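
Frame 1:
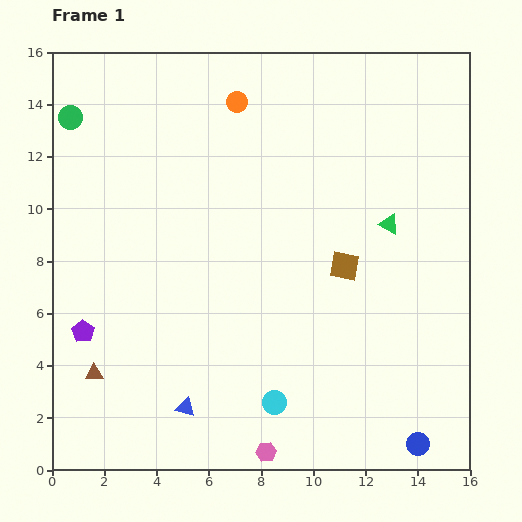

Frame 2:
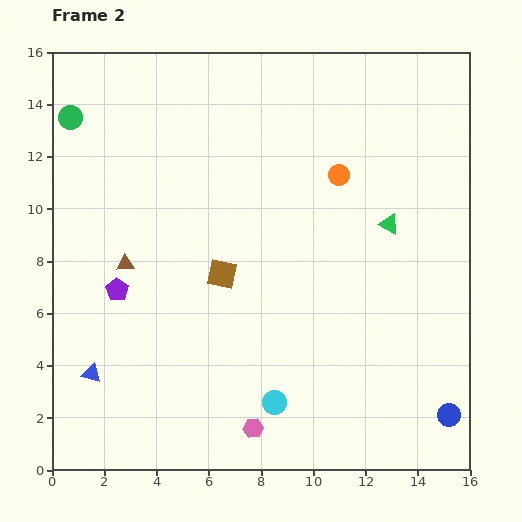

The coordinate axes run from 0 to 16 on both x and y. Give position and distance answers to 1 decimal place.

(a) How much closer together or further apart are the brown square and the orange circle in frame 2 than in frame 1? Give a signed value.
-1.6

Distance in frame 1: 7.5. Distance in frame 2: 5.9.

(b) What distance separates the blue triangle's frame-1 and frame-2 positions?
3.8

The blue triangle moved from (5.1, 2.4) to (1.5, 3.7), a distance of √(3.6² + 1.3²) ≈ 3.8.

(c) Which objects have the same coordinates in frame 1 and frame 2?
the green triangle, the cyan circle, the green circle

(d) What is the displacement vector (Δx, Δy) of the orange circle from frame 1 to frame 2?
(3.9, -2.8)

The orange circle was at (7.1, 14.1) in frame 1 and (11.0, 11.3) in frame 2.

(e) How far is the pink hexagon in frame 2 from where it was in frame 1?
1.0

The pink hexagon moved from (8.2, 0.7) to (7.7, 1.6), a distance of √(0.5² + 0.9²) ≈ 1.0.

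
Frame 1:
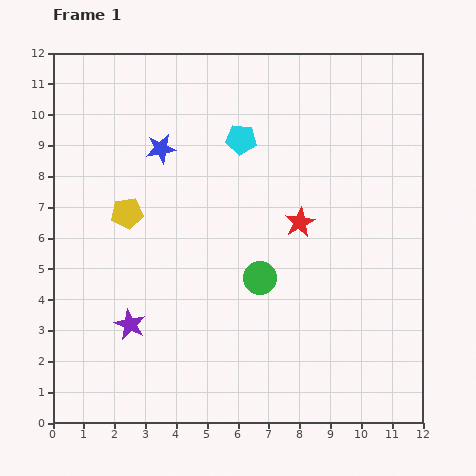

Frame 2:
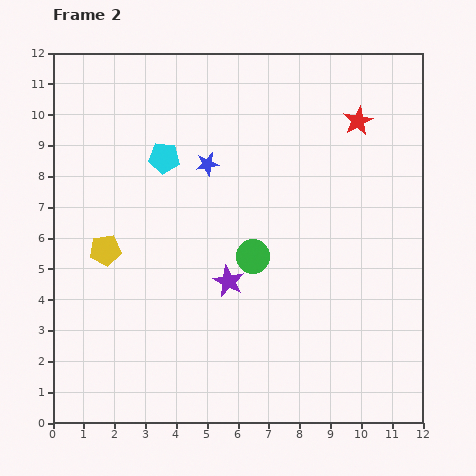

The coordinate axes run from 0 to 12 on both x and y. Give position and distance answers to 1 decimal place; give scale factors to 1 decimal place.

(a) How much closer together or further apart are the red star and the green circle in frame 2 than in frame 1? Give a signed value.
+3.4

Distance in frame 1: 2.2. Distance in frame 2: 5.6.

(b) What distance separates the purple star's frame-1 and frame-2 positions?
3.5

The purple star moved from (2.5, 3.2) to (5.7, 4.6), a distance of √(3.2² + 1.4²) ≈ 3.5.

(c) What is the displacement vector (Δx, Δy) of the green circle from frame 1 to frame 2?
(-0.2, 0.7)

The green circle was at (6.7, 4.7) in frame 1 and (6.5, 5.4) in frame 2.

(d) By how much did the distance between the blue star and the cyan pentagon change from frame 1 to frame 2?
-1.2

Distance in frame 1: 2.6. Distance in frame 2: 1.4.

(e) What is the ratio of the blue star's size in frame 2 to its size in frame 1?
0.8×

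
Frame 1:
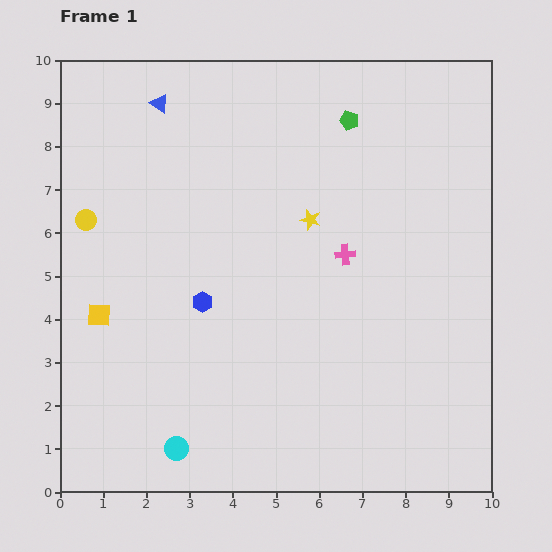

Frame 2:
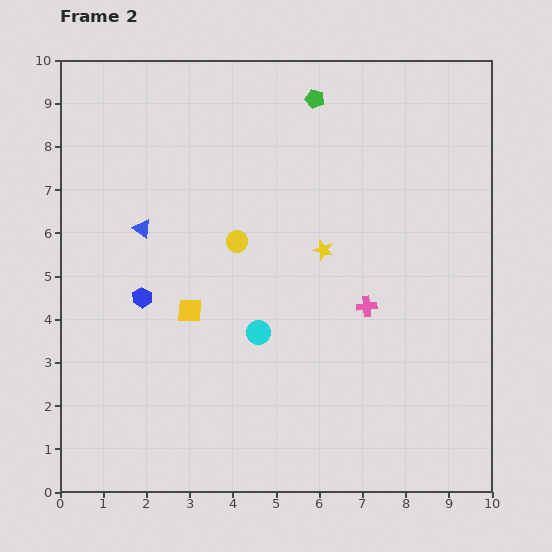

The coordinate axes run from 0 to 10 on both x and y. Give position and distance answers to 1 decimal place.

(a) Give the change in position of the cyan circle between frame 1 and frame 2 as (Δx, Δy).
(1.9, 2.7)

The cyan circle was at (2.7, 1.0) in frame 1 and (4.6, 3.7) in frame 2.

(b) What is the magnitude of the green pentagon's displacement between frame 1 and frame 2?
0.9

The green pentagon moved from (6.7, 8.6) to (5.9, 9.1), a distance of √(0.8² + 0.5²) ≈ 0.9.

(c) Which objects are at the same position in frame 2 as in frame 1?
none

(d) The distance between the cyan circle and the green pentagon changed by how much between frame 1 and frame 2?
-3.0

Distance in frame 1: 8.6. Distance in frame 2: 5.6.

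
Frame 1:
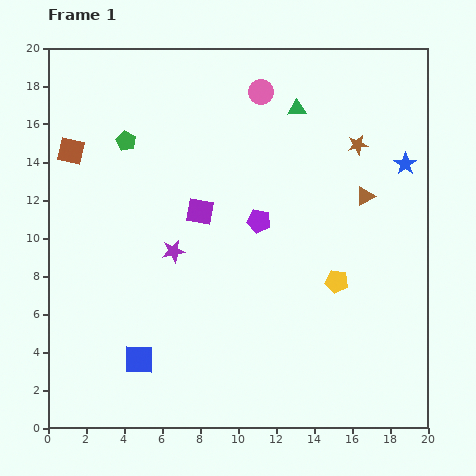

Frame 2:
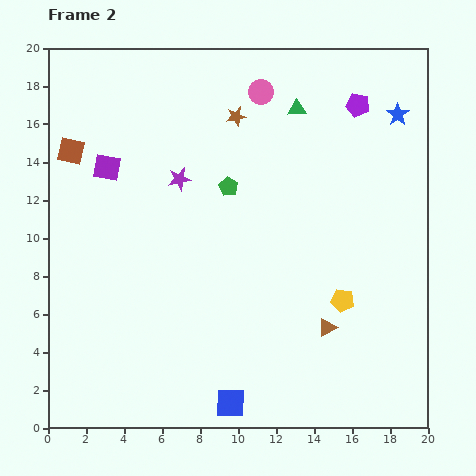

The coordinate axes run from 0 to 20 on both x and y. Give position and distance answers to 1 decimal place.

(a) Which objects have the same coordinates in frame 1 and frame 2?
the pink circle, the brown square, the green triangle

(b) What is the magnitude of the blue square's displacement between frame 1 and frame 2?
5.3

The blue square moved from (4.8, 3.6) to (9.6, 1.3), a distance of √(4.8² + 2.3²) ≈ 5.3.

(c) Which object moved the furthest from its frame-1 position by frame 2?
the purple pentagon

(moved 8.0; next 7.2)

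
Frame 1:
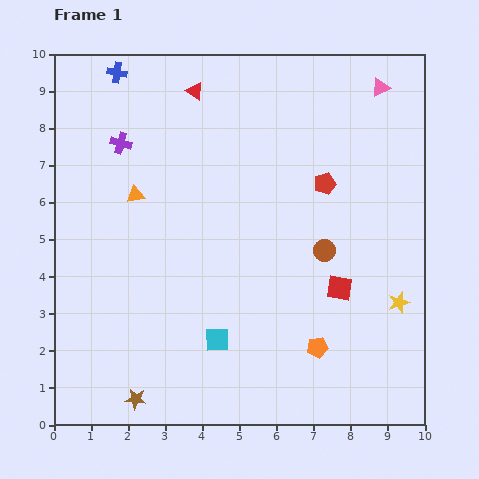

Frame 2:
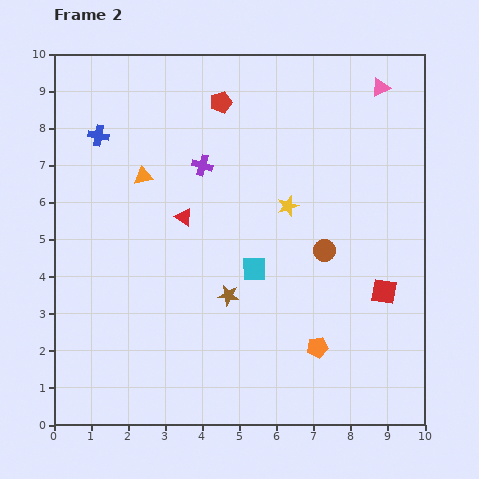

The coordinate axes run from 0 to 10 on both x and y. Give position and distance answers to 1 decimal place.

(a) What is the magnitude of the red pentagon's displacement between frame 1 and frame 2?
3.6

The red pentagon moved from (7.3, 6.5) to (4.5, 8.7), a distance of √(2.8² + 2.2²) ≈ 3.6.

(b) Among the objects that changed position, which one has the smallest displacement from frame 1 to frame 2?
the orange triangle

(moved 0.5)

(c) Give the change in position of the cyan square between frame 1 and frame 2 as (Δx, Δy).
(1.0, 1.9)

The cyan square was at (4.4, 2.3) in frame 1 and (5.4, 4.2) in frame 2.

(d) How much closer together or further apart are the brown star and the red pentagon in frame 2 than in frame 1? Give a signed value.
-2.5

Distance in frame 1: 7.7. Distance in frame 2: 5.2.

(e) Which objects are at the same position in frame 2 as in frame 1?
the orange pentagon, the brown circle, the pink triangle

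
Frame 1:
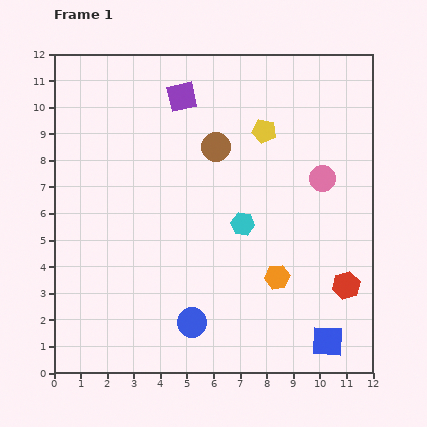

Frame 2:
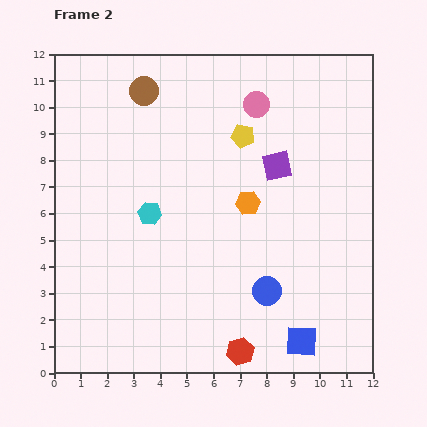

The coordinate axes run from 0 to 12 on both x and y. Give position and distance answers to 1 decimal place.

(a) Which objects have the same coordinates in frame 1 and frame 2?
none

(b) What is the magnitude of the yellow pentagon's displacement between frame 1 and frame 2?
0.8

The yellow pentagon moved from (7.9, 9.1) to (7.1, 8.9), a distance of √(0.8² + 0.2²) ≈ 0.8.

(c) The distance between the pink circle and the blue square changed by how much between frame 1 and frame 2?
+3.0

Distance in frame 1: 6.1. Distance in frame 2: 9.1.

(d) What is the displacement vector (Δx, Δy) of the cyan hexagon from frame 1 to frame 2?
(-3.5, 0.4)

The cyan hexagon was at (7.1, 5.6) in frame 1 and (3.6, 6.0) in frame 2.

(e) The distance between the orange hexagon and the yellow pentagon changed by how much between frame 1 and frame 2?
-3.0

Distance in frame 1: 5.5. Distance in frame 2: 2.5.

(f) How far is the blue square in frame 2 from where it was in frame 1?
1.0

The blue square moved from (10.3, 1.2) to (9.3, 1.2), a distance of √(1.0² + 0.0²) ≈ 1.0.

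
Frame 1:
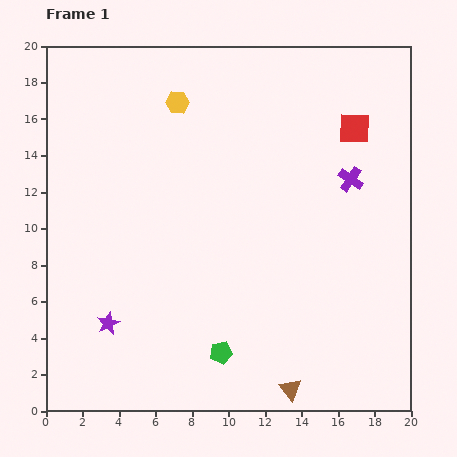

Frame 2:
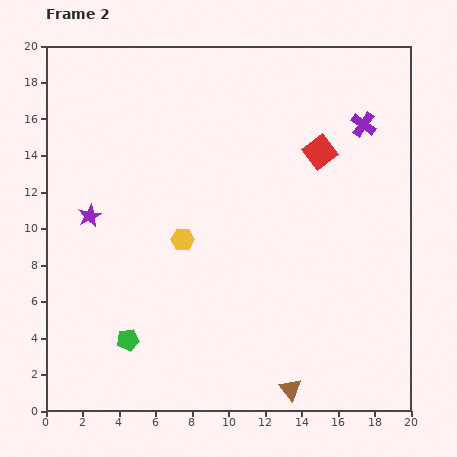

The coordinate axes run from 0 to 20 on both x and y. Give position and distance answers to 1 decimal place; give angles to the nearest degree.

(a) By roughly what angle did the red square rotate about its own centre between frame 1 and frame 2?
38° counter-clockwise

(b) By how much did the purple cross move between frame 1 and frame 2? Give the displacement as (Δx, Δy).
(0.7, 3.0)

The purple cross was at (16.7, 12.7) in frame 1 and (17.4, 15.7) in frame 2.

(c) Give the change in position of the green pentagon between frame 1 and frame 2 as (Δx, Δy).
(-5.1, 0.7)

The green pentagon was at (9.6, 3.2) in frame 1 and (4.5, 3.9) in frame 2.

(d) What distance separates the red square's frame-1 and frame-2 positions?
2.3

The red square moved from (16.9, 15.5) to (15.0, 14.2), a distance of √(1.9² + 1.3²) ≈ 2.3.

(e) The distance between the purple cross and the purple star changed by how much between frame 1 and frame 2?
+0.3

Distance in frame 1: 15.5. Distance in frame 2: 15.8.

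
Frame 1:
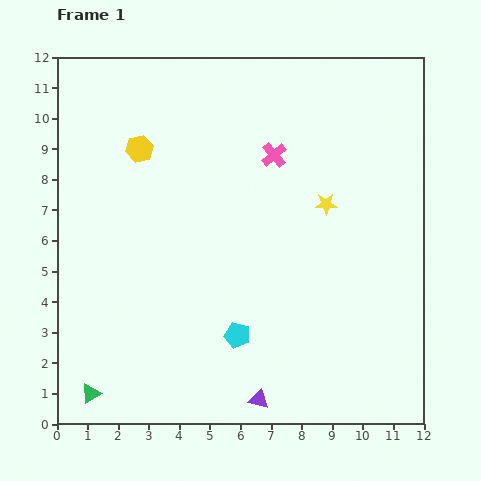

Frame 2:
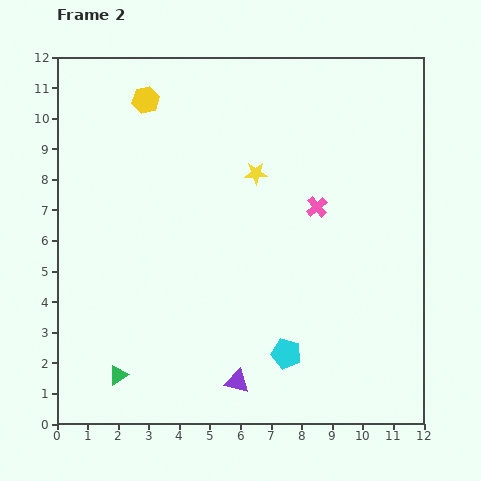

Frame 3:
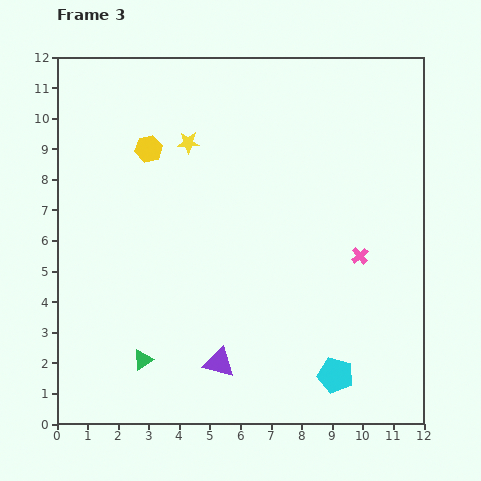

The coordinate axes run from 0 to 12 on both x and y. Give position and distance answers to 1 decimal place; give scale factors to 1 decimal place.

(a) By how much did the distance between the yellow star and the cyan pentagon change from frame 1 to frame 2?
+0.8

Distance in frame 1: 5.2. Distance in frame 2: 6.0.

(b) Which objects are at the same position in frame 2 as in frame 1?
none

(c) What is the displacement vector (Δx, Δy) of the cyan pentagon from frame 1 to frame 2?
(1.6, -0.6)

The cyan pentagon was at (5.9, 2.9) in frame 1 and (7.5, 2.3) in frame 2.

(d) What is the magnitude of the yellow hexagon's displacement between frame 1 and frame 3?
0.3

The yellow hexagon moved from (2.7, 9.0) to (3.0, 9.0), a distance of √(0.3² + 0.0²) ≈ 0.3.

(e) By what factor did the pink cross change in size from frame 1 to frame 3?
0.7×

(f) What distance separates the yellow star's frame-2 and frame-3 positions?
2.4

The yellow star moved from (6.5, 8.2) to (4.3, 9.2), a distance of √(2.2² + 1.0²) ≈ 2.4.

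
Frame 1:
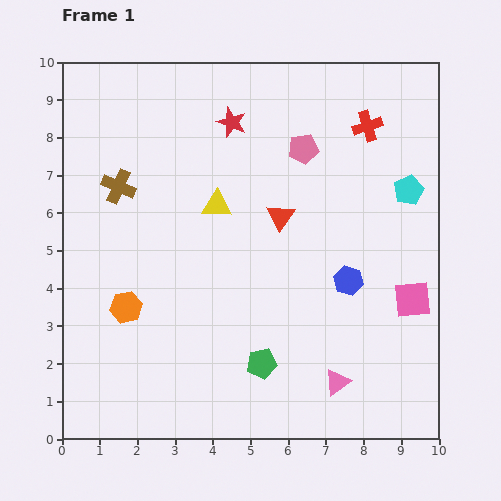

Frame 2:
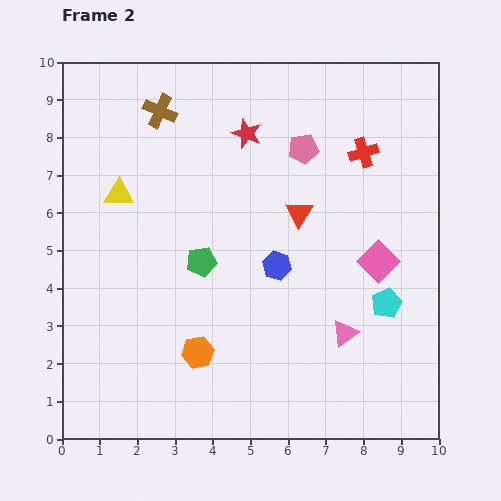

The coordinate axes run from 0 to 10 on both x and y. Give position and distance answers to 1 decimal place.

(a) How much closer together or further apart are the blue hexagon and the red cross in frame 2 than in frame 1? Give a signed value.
-0.3

Distance in frame 1: 4.1. Distance in frame 2: 3.8.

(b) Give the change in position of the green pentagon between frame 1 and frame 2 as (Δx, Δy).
(-1.6, 2.7)

The green pentagon was at (5.3, 2.0) in frame 1 and (3.7, 4.7) in frame 2.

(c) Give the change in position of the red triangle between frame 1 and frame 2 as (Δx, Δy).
(0.5, 0.1)

The red triangle was at (5.8, 5.9) in frame 1 and (6.3, 6.0) in frame 2.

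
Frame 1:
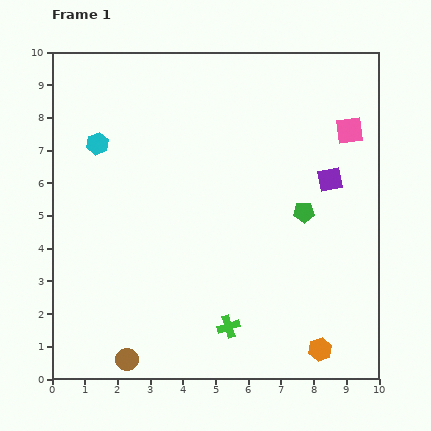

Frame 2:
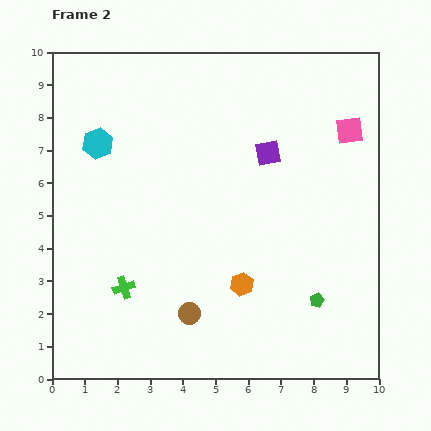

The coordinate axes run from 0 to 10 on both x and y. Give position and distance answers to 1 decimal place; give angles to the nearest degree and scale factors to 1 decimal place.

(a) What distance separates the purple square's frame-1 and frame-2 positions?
2.1

The purple square moved from (8.5, 6.1) to (6.6, 6.9), a distance of √(1.9² + 0.8²) ≈ 2.1.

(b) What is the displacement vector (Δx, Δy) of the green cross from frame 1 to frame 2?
(-3.2, 1.2)

The green cross was at (5.4, 1.6) in frame 1 and (2.2, 2.8) in frame 2.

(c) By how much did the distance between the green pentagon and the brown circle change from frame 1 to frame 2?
-3.1

Distance in frame 1: 7.0. Distance in frame 2: 3.9.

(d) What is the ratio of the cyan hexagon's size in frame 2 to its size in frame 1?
1.4×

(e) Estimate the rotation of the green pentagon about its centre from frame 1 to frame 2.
21° counter-clockwise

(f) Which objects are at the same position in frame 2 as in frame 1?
the pink square, the cyan hexagon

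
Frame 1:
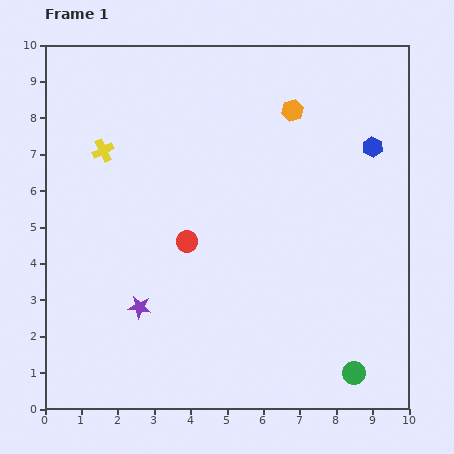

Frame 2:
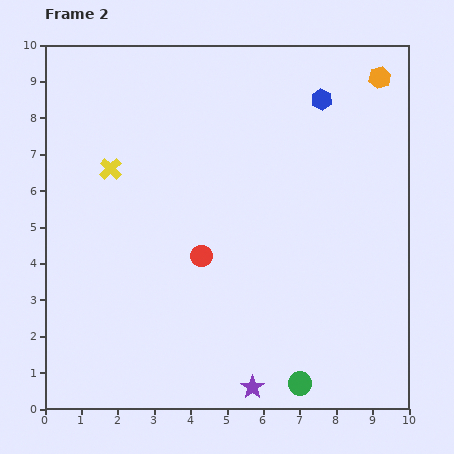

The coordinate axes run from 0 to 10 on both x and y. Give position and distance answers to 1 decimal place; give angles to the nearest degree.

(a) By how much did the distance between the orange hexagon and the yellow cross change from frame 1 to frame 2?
+2.5

Distance in frame 1: 5.3. Distance in frame 2: 7.8.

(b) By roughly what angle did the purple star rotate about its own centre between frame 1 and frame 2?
28° clockwise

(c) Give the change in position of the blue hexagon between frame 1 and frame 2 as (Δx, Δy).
(-1.4, 1.3)

The blue hexagon was at (9.0, 7.2) in frame 1 and (7.6, 8.5) in frame 2.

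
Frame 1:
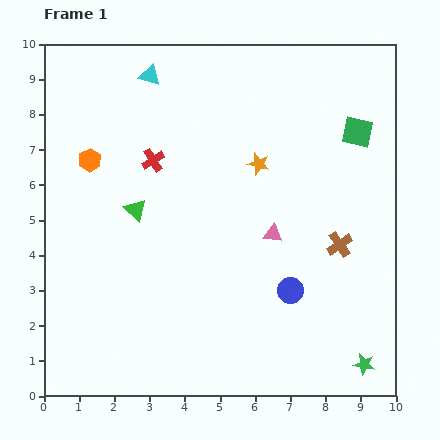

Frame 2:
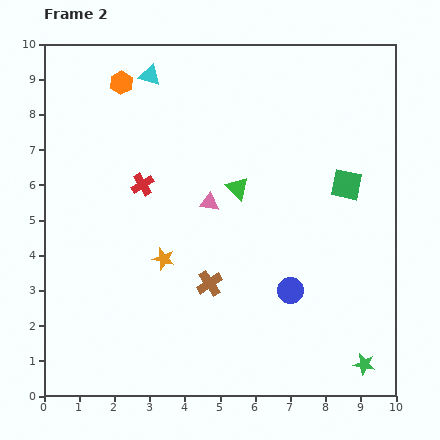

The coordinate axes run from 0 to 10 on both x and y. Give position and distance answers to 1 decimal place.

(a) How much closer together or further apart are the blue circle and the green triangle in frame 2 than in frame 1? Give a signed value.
-1.7

Distance in frame 1: 5.0. Distance in frame 2: 3.3.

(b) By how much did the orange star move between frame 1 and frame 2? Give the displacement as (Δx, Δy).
(-2.7, -2.7)

The orange star was at (6.1, 6.6) in frame 1 and (3.4, 3.9) in frame 2.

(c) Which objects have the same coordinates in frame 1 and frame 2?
the cyan triangle, the green star, the blue circle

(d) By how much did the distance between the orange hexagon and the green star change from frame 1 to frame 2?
+0.9

Distance in frame 1: 9.7. Distance in frame 2: 10.6.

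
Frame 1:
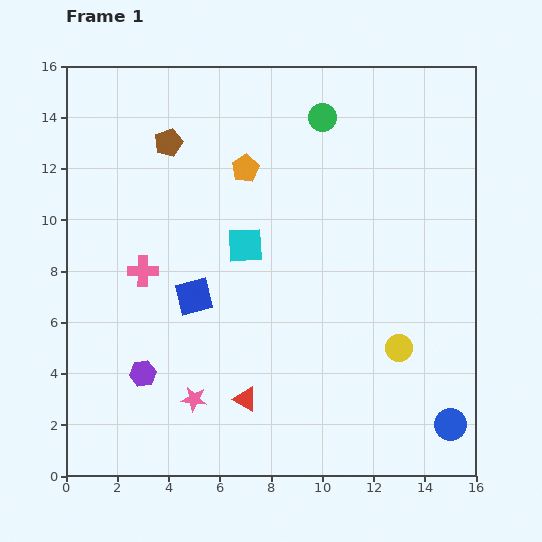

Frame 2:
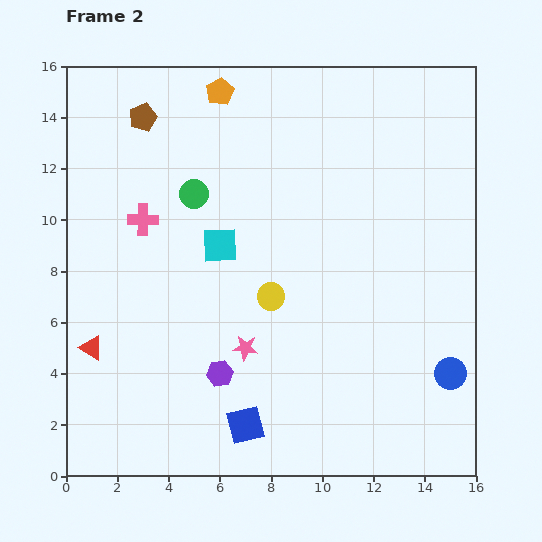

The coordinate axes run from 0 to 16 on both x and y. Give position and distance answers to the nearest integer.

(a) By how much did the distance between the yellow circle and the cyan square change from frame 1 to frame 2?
-4

Distance in frame 1: 7. Distance in frame 2: 3.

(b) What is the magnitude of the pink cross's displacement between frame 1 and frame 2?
2

The pink cross moved from (3, 8) to (3, 10), a distance of √(0² + 2²) ≈ 2.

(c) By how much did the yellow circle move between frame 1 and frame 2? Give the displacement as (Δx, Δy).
(-5, 2)

The yellow circle was at (13, 5) in frame 1 and (8, 7) in frame 2.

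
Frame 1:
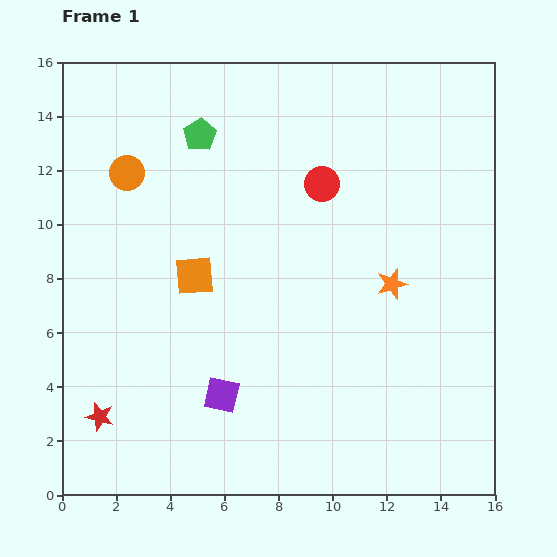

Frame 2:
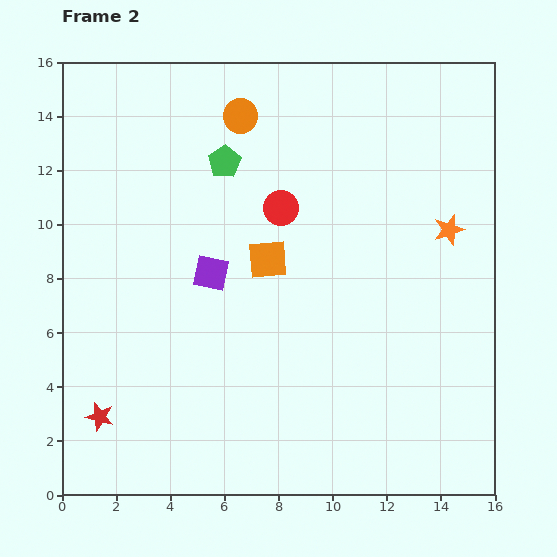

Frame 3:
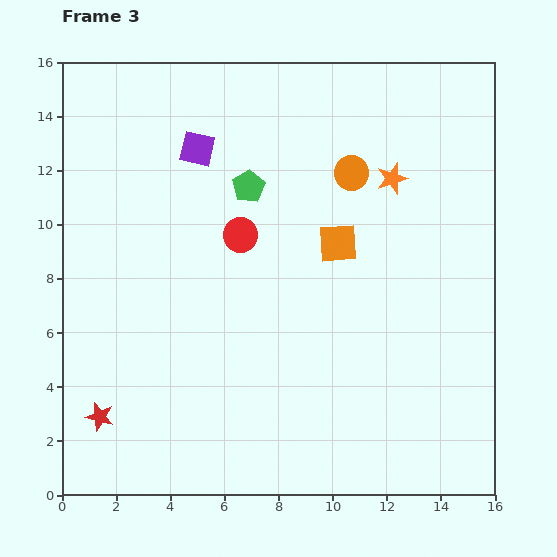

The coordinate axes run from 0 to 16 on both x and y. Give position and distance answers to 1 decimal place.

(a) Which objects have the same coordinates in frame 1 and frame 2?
the red star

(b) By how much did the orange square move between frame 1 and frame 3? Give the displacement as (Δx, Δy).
(5.3, 1.2)

The orange square was at (4.9, 8.1) in frame 1 and (10.2, 9.3) in frame 3.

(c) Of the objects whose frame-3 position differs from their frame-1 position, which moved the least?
the green pentagon

(moved 2.6)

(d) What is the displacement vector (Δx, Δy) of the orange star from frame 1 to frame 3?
(0.0, 3.9)

The orange star was at (12.2, 7.8) in frame 1 and (12.2, 11.7) in frame 3.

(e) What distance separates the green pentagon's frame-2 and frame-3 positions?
1.3

The green pentagon moved from (6.0, 12.3) to (6.9, 11.4), a distance of √(0.9² + 0.9²) ≈ 1.3.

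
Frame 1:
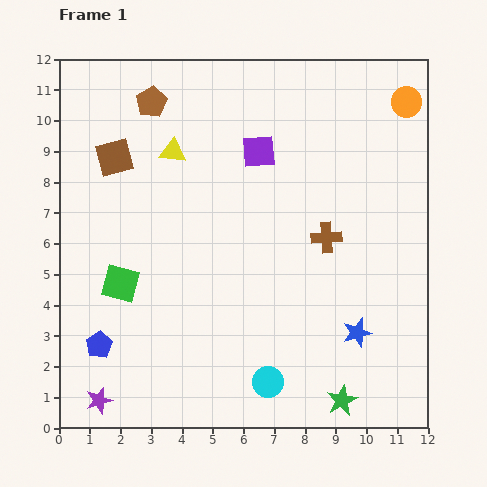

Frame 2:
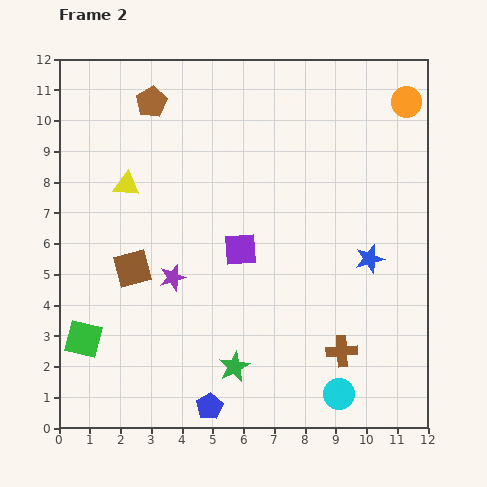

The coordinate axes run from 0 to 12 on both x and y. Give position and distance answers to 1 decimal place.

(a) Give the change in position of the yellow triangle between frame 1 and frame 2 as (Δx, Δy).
(-1.5, -1.1)

The yellow triangle was at (3.7, 9.0) in frame 1 and (2.2, 7.9) in frame 2.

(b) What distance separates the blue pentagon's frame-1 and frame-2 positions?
4.1

The blue pentagon moved from (1.3, 2.7) to (4.9, 0.7), a distance of √(3.6² + 2.0²) ≈ 4.1.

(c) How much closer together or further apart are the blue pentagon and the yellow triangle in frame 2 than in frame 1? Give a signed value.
+1.0

Distance in frame 1: 6.7. Distance in frame 2: 7.7.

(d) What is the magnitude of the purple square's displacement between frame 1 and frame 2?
3.3

The purple square moved from (6.5, 9.0) to (5.9, 5.8), a distance of √(0.6² + 3.2²) ≈ 3.3.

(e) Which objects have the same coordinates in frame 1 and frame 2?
the orange circle, the brown pentagon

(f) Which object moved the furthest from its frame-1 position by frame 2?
the purple star

(moved 4.7; next 4.1)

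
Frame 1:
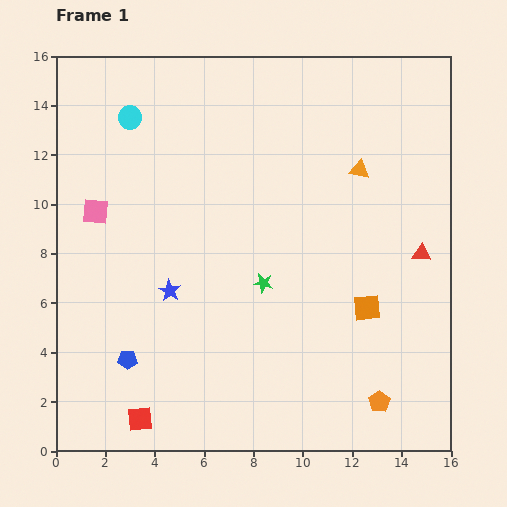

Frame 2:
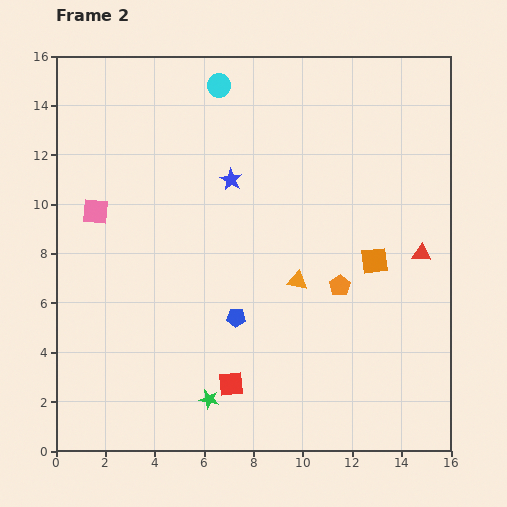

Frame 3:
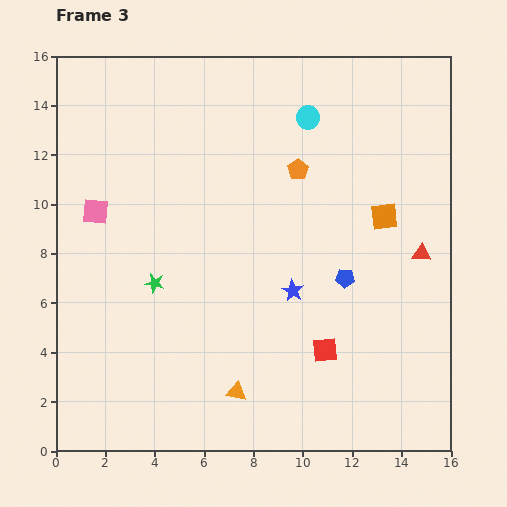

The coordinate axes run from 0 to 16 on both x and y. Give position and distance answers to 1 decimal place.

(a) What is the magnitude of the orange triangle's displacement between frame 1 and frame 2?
5.1

The orange triangle moved from (12.3, 11.4) to (9.8, 6.9), a distance of √(2.5² + 4.5²) ≈ 5.1.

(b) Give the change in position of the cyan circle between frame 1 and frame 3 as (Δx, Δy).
(7.2, 0.0)

The cyan circle was at (3.0, 13.5) in frame 1 and (10.2, 13.5) in frame 3.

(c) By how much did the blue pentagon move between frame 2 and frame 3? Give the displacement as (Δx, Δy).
(4.4, 1.6)

The blue pentagon was at (7.3, 5.4) in frame 2 and (11.7, 7.0) in frame 3.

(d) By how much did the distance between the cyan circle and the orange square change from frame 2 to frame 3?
-4.4

Distance in frame 2: 9.5. Distance in frame 3: 5.1.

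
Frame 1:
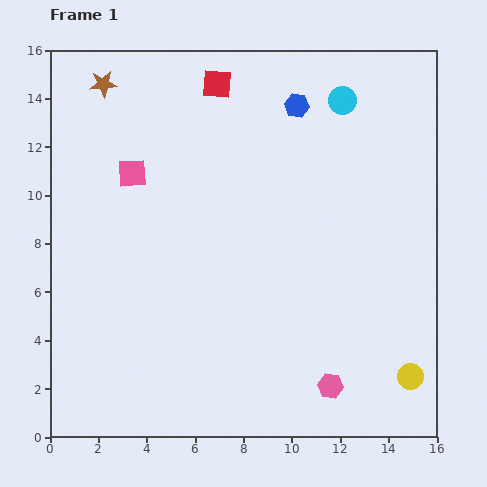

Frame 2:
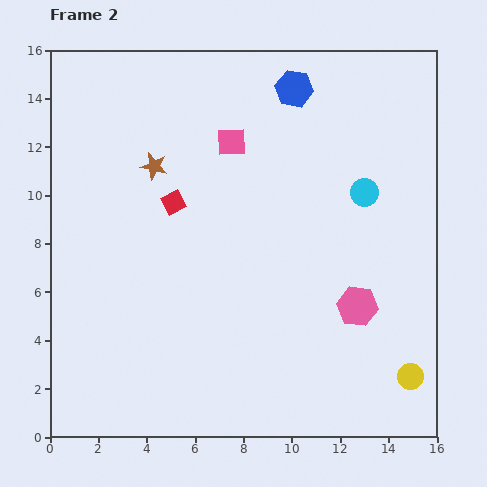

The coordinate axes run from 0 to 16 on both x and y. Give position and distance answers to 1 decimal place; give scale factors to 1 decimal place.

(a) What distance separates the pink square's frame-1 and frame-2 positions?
4.3

The pink square moved from (3.4, 10.9) to (7.5, 12.2), a distance of √(4.1² + 1.3²) ≈ 4.3.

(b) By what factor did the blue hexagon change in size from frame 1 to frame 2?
1.5×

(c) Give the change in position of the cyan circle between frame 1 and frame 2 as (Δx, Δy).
(0.9, -3.8)

The cyan circle was at (12.1, 13.9) in frame 1 and (13.0, 10.1) in frame 2.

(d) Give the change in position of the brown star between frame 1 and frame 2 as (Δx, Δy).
(2.1, -3.4)

The brown star was at (2.2, 14.6) in frame 1 and (4.3, 11.2) in frame 2.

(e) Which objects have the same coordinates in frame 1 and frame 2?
the yellow circle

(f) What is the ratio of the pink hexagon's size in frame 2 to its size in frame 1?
1.6×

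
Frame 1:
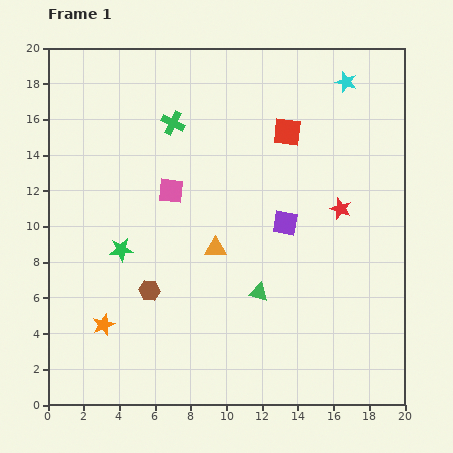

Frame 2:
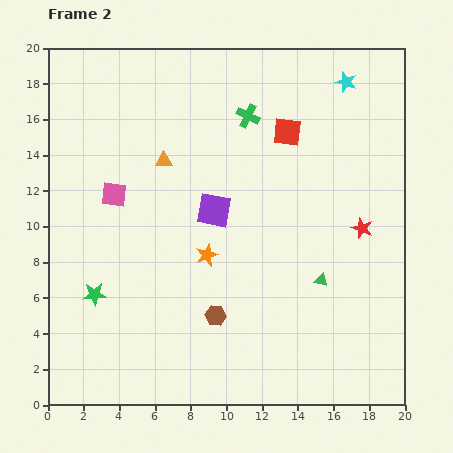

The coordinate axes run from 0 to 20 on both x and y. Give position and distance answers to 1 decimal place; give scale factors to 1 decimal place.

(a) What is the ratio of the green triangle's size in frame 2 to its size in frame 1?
0.8×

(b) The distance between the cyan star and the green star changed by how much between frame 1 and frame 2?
+2.8

Distance in frame 1: 15.7. Distance in frame 2: 18.5.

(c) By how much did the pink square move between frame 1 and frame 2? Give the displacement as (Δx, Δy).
(-3.2, -0.2)

The pink square was at (6.9, 12.0) in frame 1 and (3.7, 11.8) in frame 2.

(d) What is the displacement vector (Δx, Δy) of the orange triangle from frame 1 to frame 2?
(-2.9, 4.9)

The orange triangle was at (9.4, 8.8) in frame 1 and (6.5, 13.7) in frame 2.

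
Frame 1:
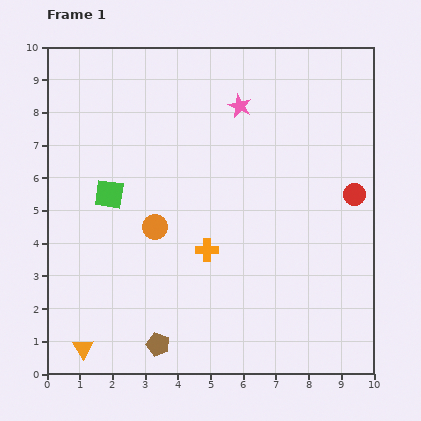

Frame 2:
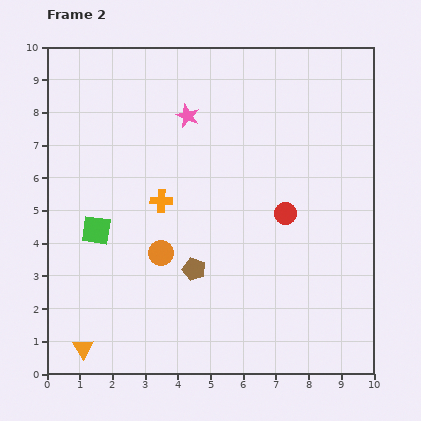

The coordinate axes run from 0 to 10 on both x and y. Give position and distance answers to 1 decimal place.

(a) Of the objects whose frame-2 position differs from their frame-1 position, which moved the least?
the orange circle

(moved 0.8)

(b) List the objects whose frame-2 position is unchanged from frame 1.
the orange triangle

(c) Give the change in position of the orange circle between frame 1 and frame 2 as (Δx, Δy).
(0.2, -0.8)

The orange circle was at (3.3, 4.5) in frame 1 and (3.5, 3.7) in frame 2.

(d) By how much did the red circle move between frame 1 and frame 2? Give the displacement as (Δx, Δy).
(-2.1, -0.6)

The red circle was at (9.4, 5.5) in frame 1 and (7.3, 4.9) in frame 2.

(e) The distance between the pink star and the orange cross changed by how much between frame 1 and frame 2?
-1.8

Distance in frame 1: 4.5. Distance in frame 2: 2.7.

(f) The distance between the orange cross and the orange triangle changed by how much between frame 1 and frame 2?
+0.3

Distance in frame 1: 4.8. Distance in frame 2: 5.1.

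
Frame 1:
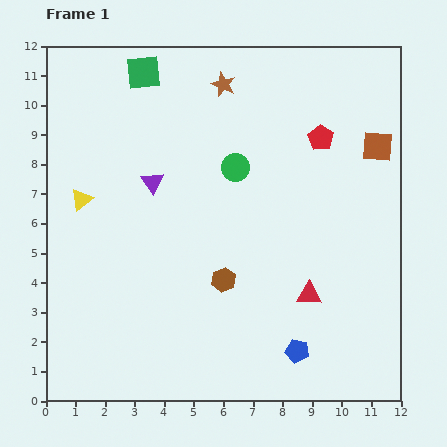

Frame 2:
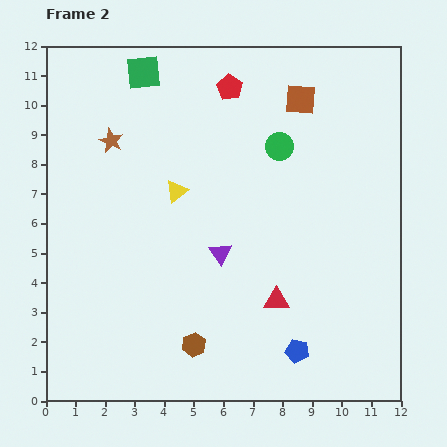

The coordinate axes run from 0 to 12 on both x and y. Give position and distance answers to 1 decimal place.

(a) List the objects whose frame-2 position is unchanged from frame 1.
the green square, the blue pentagon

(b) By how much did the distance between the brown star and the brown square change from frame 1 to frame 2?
+1.0

Distance in frame 1: 5.6. Distance in frame 2: 6.6.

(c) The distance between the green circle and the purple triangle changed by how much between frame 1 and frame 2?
+1.3

Distance in frame 1: 2.8. Distance in frame 2: 4.1.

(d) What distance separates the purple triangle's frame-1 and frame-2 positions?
3.3

The purple triangle moved from (3.6, 7.4) to (5.9, 5.0), a distance of √(2.3² + 2.4²) ≈ 3.3.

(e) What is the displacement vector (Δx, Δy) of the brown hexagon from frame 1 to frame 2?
(-1.0, -2.2)

The brown hexagon was at (6.0, 4.1) in frame 1 and (5.0, 1.9) in frame 2.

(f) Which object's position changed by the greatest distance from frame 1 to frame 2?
the brown star

(moved 4.2; next 3.5)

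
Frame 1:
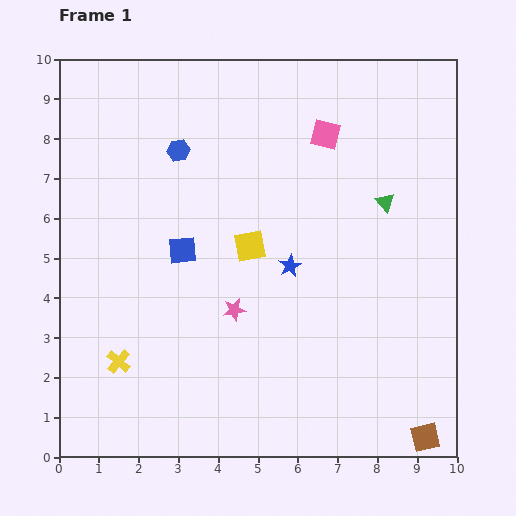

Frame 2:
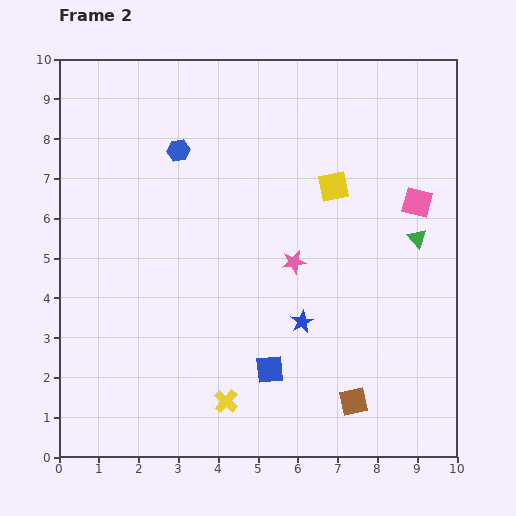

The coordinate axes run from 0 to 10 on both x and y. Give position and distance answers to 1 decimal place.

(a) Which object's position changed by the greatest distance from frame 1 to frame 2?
the blue square

(moved 3.7; next 2.9)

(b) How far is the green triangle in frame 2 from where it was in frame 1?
1.2

The green triangle moved from (8.2, 6.4) to (9.0, 5.5), a distance of √(0.8² + 0.9²) ≈ 1.2.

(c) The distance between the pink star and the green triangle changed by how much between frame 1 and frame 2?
-1.5

Distance in frame 1: 4.7. Distance in frame 2: 3.2.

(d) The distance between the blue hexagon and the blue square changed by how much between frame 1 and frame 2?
+3.5

Distance in frame 1: 2.5. Distance in frame 2: 6.0.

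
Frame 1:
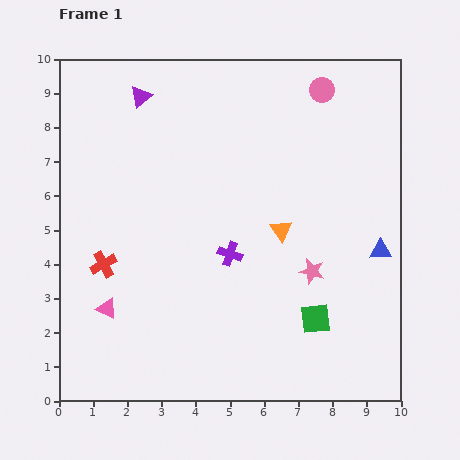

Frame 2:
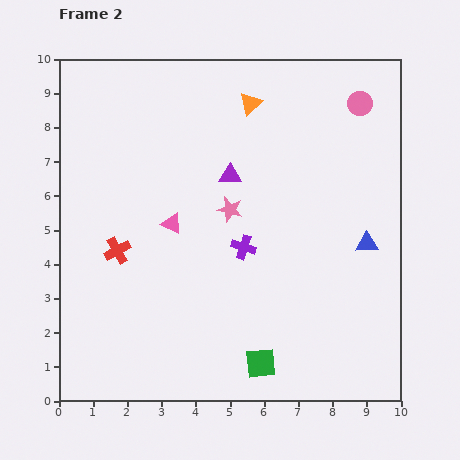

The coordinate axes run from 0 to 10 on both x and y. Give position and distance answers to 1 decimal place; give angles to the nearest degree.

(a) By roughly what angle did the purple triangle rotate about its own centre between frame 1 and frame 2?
42° clockwise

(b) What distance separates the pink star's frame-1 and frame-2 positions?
3.0

The pink star moved from (7.4, 3.8) to (5.0, 5.6), a distance of √(2.4² + 1.8²) ≈ 3.0.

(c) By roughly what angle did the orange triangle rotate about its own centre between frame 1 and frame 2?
24° clockwise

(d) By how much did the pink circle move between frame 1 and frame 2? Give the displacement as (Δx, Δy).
(1.1, -0.4)

The pink circle was at (7.7, 9.1) in frame 1 and (8.8, 8.7) in frame 2.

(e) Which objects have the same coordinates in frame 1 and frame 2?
none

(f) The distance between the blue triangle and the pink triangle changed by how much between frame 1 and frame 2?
-2.5

Distance in frame 1: 8.2. Distance in frame 2: 5.7.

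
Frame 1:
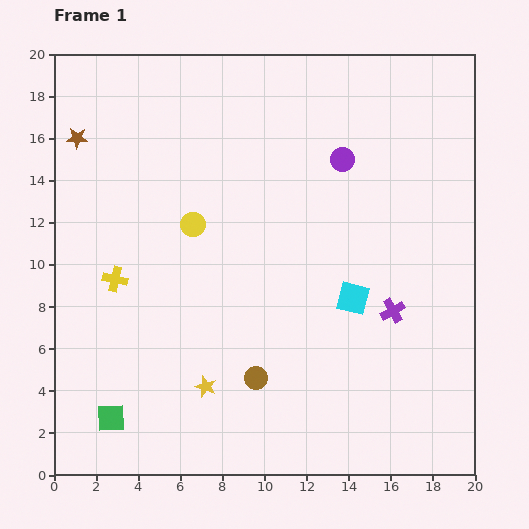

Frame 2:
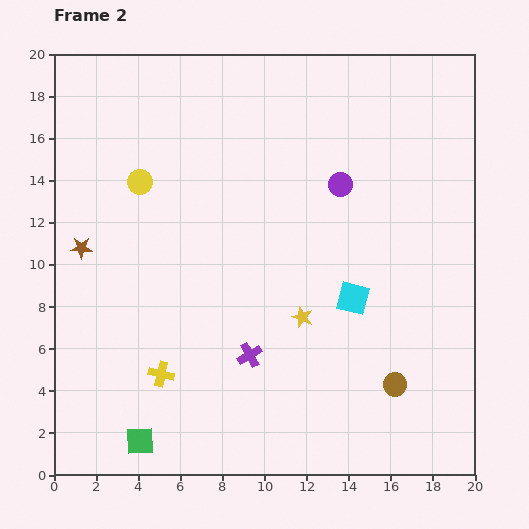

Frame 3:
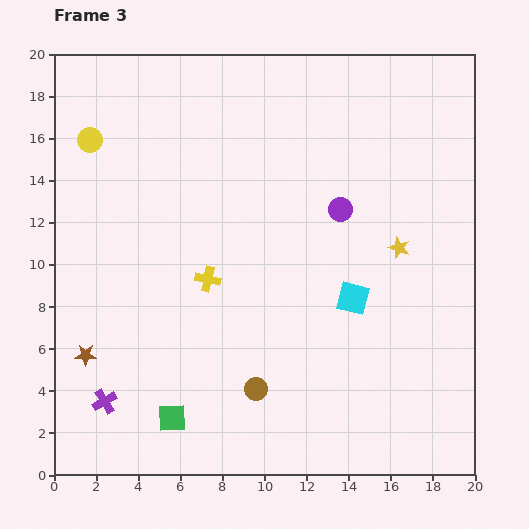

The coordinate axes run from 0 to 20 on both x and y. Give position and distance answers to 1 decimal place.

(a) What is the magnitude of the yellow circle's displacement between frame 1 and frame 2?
3.2

The yellow circle moved from (6.6, 11.9) to (4.1, 13.9), a distance of √(2.5² + 2.0²) ≈ 3.2.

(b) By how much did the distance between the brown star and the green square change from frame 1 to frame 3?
-8.3

Distance in frame 1: 13.4. Distance in frame 3: 5.1.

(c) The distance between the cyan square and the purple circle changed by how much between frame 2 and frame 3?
-1.2

Distance in frame 2: 5.4. Distance in frame 3: 4.2.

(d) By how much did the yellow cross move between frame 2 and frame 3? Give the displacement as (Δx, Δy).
(2.2, 4.5)

The yellow cross was at (5.1, 4.8) in frame 2 and (7.3, 9.3) in frame 3.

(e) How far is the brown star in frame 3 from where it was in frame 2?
5.1

The brown star moved from (1.3, 10.8) to (1.5, 5.7), a distance of √(0.2² + 5.1²) ≈ 5.1.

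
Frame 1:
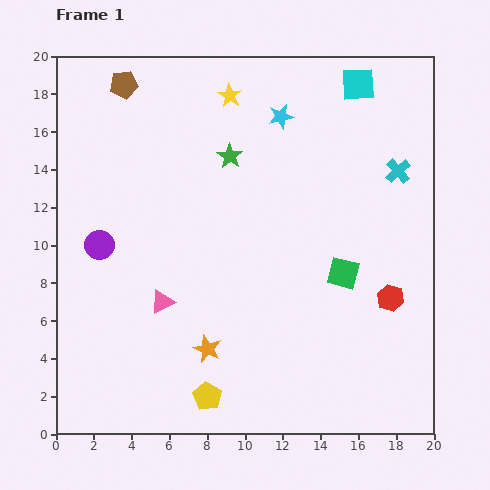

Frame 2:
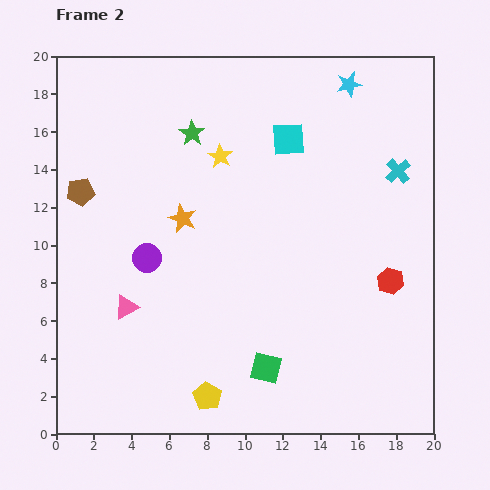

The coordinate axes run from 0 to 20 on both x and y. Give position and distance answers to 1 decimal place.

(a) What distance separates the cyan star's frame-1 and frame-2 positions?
4.0

The cyan star moved from (11.9, 16.8) to (15.5, 18.5), a distance of √(3.6² + 1.7²) ≈ 4.0.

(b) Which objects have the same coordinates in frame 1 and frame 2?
the cyan cross, the yellow pentagon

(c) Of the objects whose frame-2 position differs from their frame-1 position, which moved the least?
the red hexagon

(moved 0.9)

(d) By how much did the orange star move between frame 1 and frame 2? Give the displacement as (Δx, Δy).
(-1.3, 6.9)

The orange star was at (8.0, 4.5) in frame 1 and (6.7, 11.4) in frame 2.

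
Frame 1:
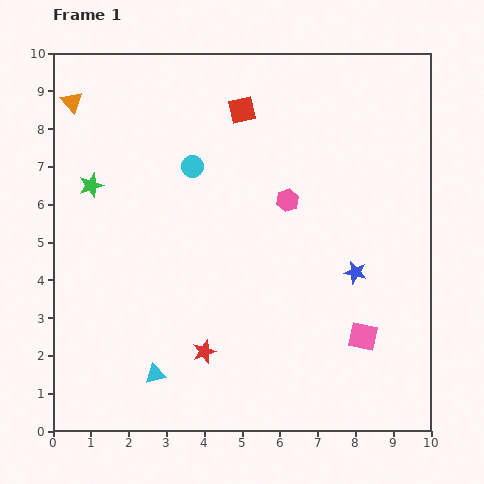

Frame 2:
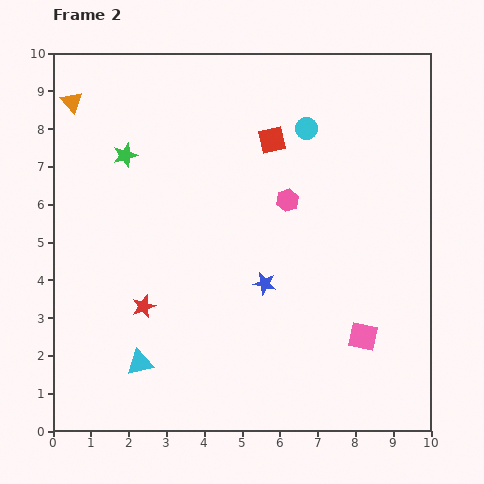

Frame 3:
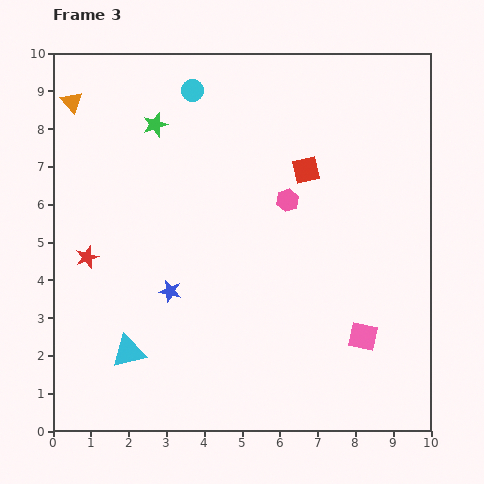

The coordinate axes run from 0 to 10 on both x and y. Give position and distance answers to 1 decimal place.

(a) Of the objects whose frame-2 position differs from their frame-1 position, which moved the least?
the cyan triangle

(moved 0.5)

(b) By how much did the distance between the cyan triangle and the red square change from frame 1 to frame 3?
-0.7

Distance in frame 1: 7.4. Distance in frame 3: 6.7.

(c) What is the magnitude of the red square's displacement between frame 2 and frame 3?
1.2

The red square moved from (5.8, 7.7) to (6.7, 6.9), a distance of √(0.9² + 0.8²) ≈ 1.2.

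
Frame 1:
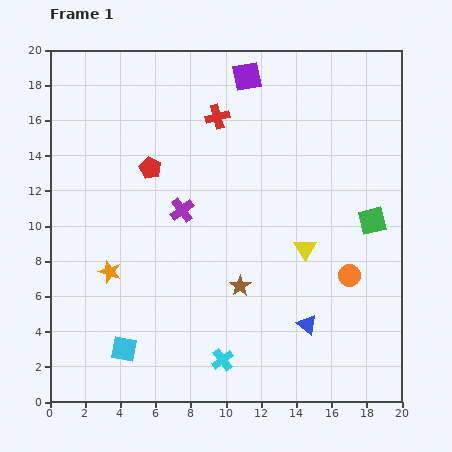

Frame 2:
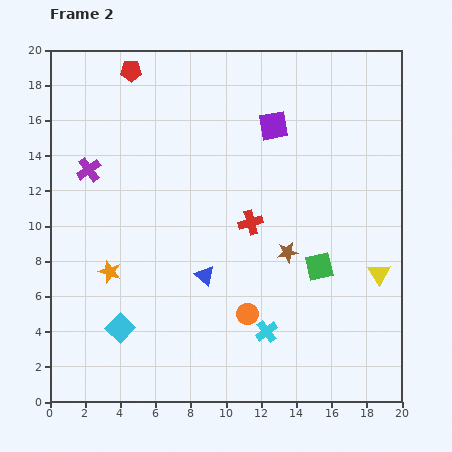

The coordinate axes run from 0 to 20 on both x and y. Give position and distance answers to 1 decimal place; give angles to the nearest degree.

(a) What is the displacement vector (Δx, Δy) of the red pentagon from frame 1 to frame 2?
(-1.1, 5.5)

The red pentagon was at (5.7, 13.3) in frame 1 and (4.6, 18.8) in frame 2.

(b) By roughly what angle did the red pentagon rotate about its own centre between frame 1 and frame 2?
28° counter-clockwise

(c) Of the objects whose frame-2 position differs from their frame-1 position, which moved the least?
the cyan square

(moved 1.2)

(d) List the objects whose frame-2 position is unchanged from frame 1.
the orange star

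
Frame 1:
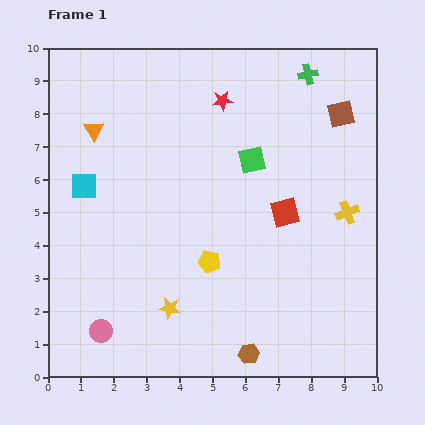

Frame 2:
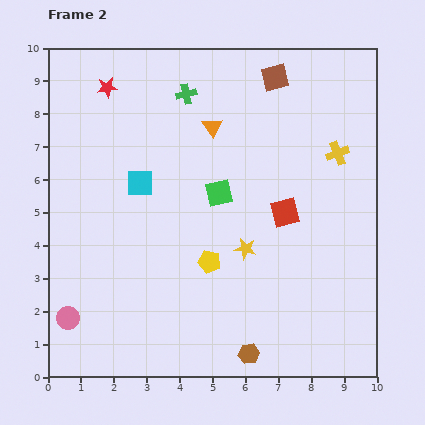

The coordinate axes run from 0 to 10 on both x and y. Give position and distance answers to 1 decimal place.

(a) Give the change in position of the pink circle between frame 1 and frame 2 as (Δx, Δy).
(-1.0, 0.4)

The pink circle was at (1.6, 1.4) in frame 1 and (0.6, 1.8) in frame 2.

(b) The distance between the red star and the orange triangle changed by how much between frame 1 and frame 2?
-0.6

Distance in frame 1: 4.0. Distance in frame 2: 3.4.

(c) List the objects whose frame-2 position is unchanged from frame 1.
the brown hexagon, the red square, the yellow pentagon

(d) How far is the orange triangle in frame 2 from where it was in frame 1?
3.6

The orange triangle moved from (1.4, 7.5) to (5.0, 7.6), a distance of √(3.6² + 0.1²) ≈ 3.6.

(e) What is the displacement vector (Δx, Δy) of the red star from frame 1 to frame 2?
(-3.5, 0.4)

The red star was at (5.3, 8.4) in frame 1 and (1.8, 8.8) in frame 2.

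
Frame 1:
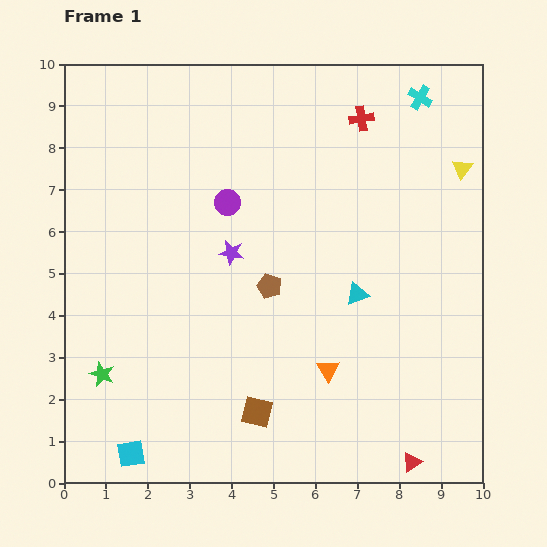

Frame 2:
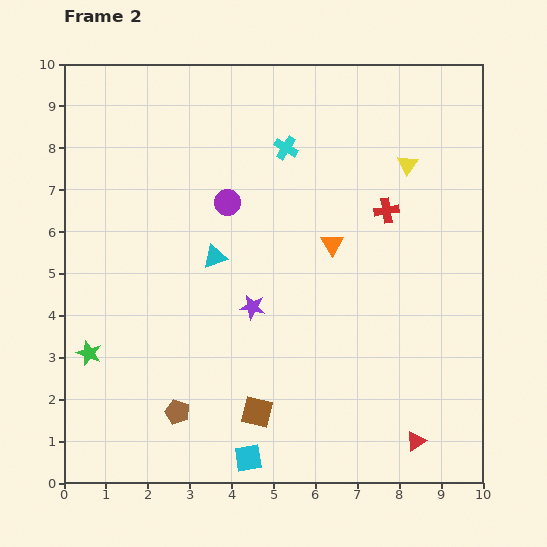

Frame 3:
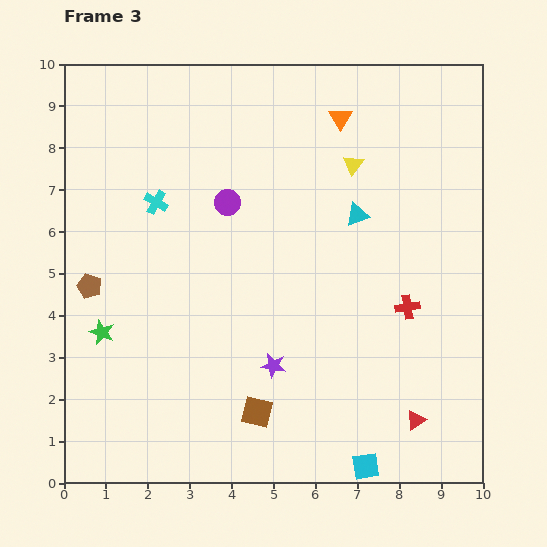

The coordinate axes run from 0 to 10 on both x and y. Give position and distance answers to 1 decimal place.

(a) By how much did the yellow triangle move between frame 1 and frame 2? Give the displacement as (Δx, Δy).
(-1.3, 0.1)

The yellow triangle was at (9.5, 7.5) in frame 1 and (8.2, 7.6) in frame 2.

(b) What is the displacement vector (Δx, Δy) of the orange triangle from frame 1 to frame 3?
(0.3, 6.0)

The orange triangle was at (6.3, 2.7) in frame 1 and (6.6, 8.7) in frame 3.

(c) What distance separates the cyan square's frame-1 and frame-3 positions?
5.6

The cyan square moved from (1.6, 0.7) to (7.2, 0.4), a distance of √(5.6² + 0.3²) ≈ 5.6.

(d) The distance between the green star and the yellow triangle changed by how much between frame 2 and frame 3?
-1.6

Distance in frame 2: 8.8. Distance in frame 3: 7.2.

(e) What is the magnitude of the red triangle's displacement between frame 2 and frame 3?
0.5

The red triangle moved from (8.4, 1.0) to (8.4, 1.5), a distance of √(0.0² + 0.5²) ≈ 0.5.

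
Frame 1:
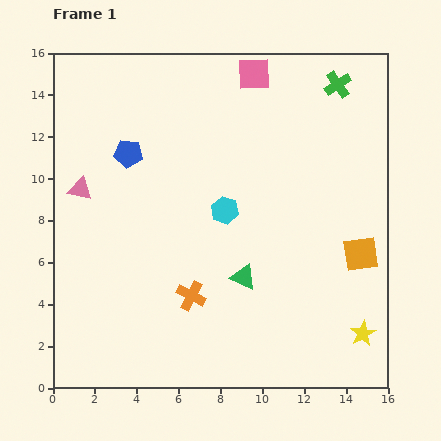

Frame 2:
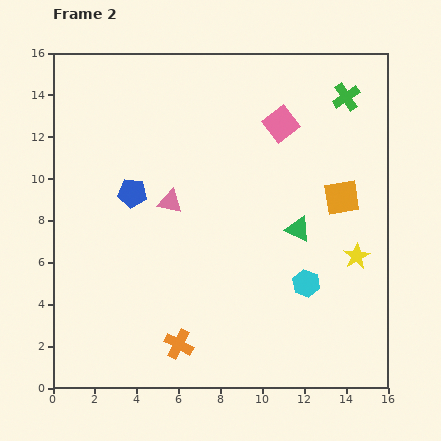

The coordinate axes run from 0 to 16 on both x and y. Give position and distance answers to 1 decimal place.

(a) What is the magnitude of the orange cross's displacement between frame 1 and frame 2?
2.4

The orange cross moved from (6.6, 4.4) to (6.0, 2.1), a distance of √(0.6² + 2.3²) ≈ 2.4.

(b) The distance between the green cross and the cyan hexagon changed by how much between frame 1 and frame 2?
+1.0

Distance in frame 1: 8.1. Distance in frame 2: 9.1.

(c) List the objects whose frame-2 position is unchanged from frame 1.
none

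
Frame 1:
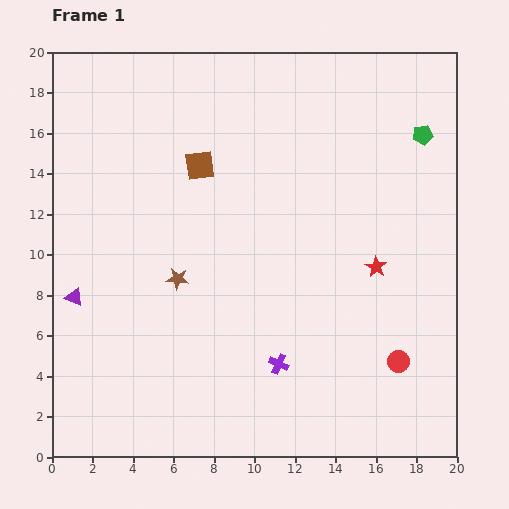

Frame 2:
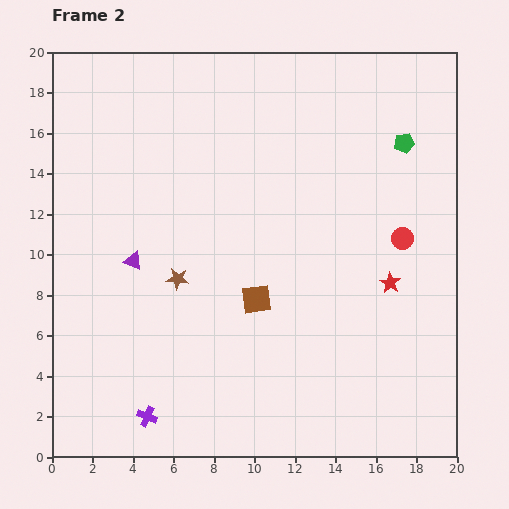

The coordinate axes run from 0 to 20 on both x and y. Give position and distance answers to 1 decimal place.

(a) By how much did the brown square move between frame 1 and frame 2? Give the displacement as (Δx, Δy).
(2.8, -6.6)

The brown square was at (7.3, 14.4) in frame 1 and (10.1, 7.8) in frame 2.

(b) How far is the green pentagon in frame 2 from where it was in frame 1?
1.0

The green pentagon moved from (18.3, 15.9) to (17.4, 15.5), a distance of √(0.9² + 0.4²) ≈ 1.0.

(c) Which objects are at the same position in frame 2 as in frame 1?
the brown star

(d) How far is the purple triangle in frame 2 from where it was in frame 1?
3.4

The purple triangle moved from (1.1, 7.9) to (4.0, 9.7), a distance of √(2.9² + 1.8²) ≈ 3.4.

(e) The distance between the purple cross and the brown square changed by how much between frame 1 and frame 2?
-2.6

Distance in frame 1: 10.5. Distance in frame 2: 7.9.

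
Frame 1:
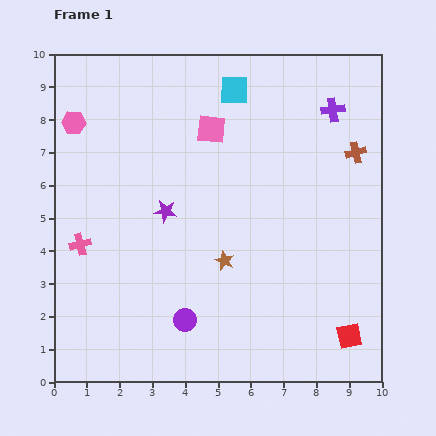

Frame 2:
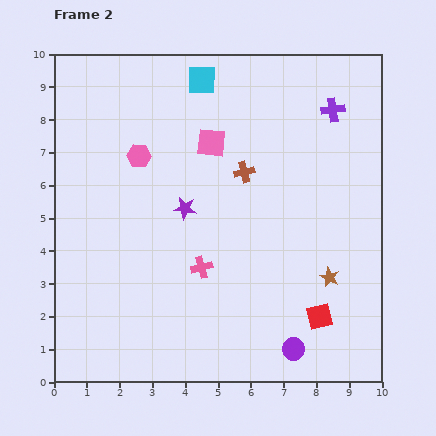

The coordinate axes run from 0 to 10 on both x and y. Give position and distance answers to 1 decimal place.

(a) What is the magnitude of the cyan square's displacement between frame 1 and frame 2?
1.0

The cyan square moved from (5.5, 8.9) to (4.5, 9.2), a distance of √(1.0² + 0.3²) ≈ 1.0.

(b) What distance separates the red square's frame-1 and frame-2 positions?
1.1

The red square moved from (9.0, 1.4) to (8.1, 2.0), a distance of √(0.9² + 0.6²) ≈ 1.1.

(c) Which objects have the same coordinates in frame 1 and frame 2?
the purple cross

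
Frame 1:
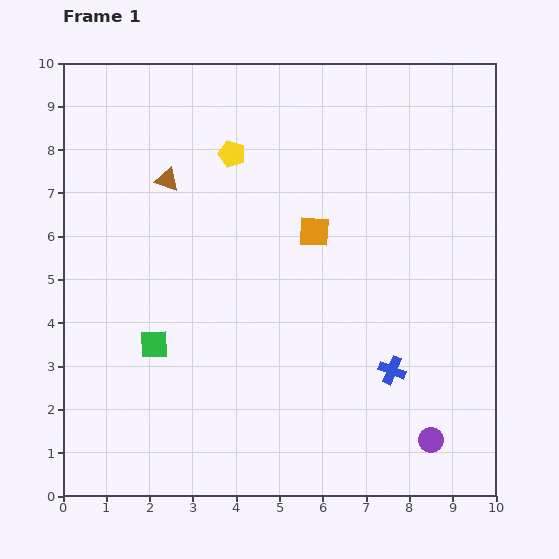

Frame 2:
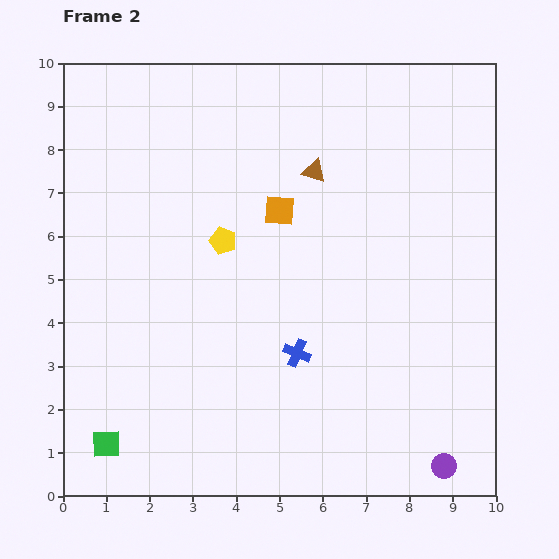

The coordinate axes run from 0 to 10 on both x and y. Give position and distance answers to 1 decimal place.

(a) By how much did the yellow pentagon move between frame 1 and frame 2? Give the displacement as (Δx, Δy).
(-0.2, -2.0)

The yellow pentagon was at (3.9, 7.9) in frame 1 and (3.7, 5.9) in frame 2.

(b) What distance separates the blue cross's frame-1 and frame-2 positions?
2.2

The blue cross moved from (7.6, 2.9) to (5.4, 3.3), a distance of √(2.2² + 0.4²) ≈ 2.2.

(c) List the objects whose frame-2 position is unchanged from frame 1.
none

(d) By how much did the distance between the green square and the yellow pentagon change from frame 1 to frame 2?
+0.6

Distance in frame 1: 4.8. Distance in frame 2: 5.4.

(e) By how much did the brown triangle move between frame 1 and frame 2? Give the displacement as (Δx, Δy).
(3.4, 0.2)

The brown triangle was at (2.4, 7.3) in frame 1 and (5.8, 7.5) in frame 2.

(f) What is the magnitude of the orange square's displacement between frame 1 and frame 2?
0.9

The orange square moved from (5.8, 6.1) to (5.0, 6.6), a distance of √(0.8² + 0.5²) ≈ 0.9.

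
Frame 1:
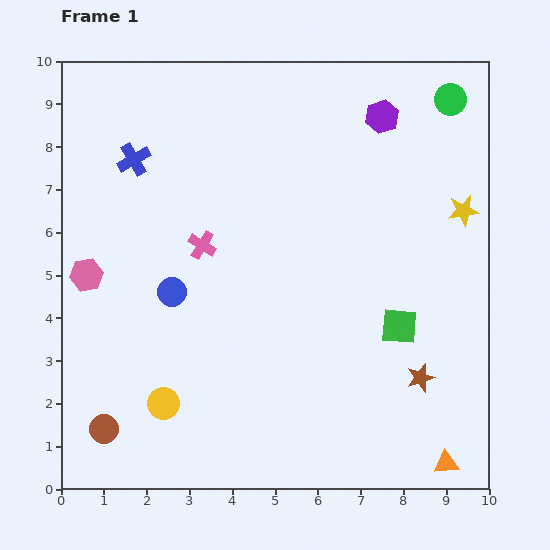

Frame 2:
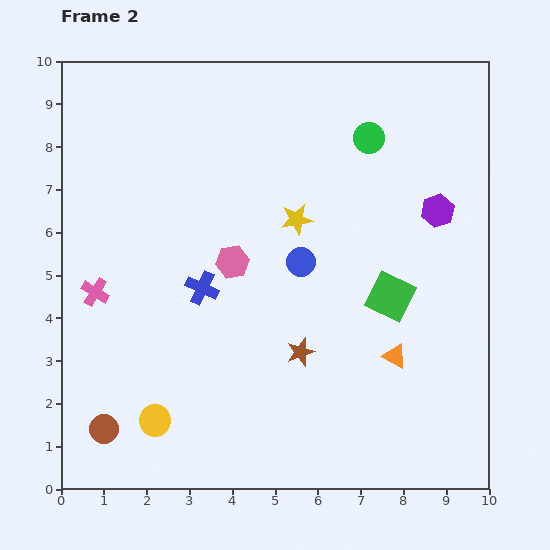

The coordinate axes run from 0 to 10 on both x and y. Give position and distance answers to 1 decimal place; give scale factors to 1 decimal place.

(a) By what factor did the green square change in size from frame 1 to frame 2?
1.3×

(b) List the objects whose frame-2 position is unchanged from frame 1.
the brown circle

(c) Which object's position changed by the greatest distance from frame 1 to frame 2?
the yellow star

(moved 3.9; next 3.4)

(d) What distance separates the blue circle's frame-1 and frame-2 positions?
3.1

The blue circle moved from (2.6, 4.6) to (5.6, 5.3), a distance of √(3.0² + 0.7²) ≈ 3.1.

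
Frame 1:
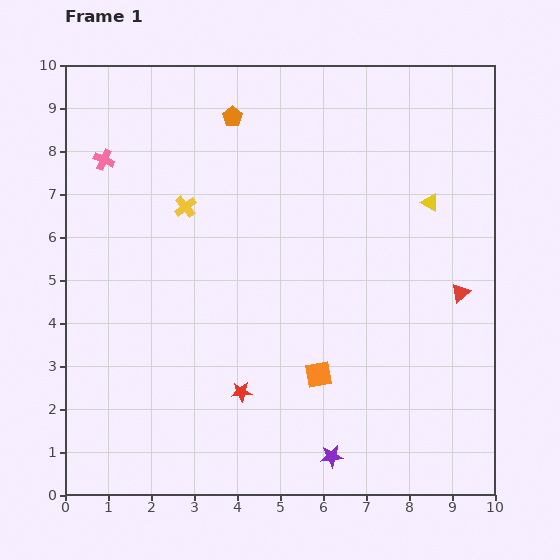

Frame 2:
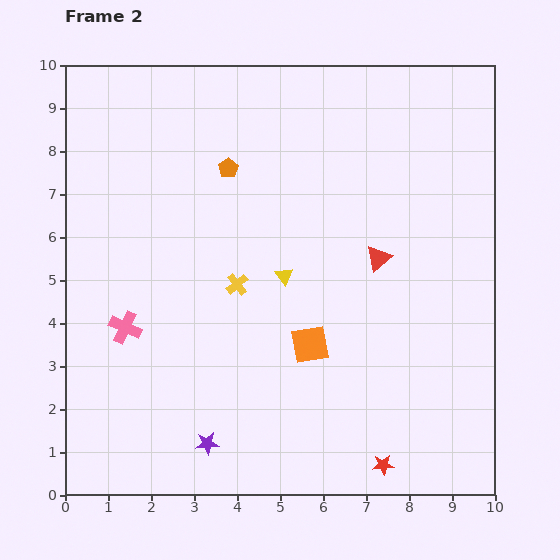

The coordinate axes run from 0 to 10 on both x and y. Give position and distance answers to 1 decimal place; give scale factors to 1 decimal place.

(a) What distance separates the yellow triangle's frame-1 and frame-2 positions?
3.8

The yellow triangle moved from (8.5, 6.8) to (5.1, 5.1), a distance of √(3.4² + 1.7²) ≈ 3.8.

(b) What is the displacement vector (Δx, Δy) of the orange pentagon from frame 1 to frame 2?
(-0.1, -1.2)

The orange pentagon was at (3.9, 8.8) in frame 1 and (3.8, 7.6) in frame 2.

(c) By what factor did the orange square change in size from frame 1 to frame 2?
1.4×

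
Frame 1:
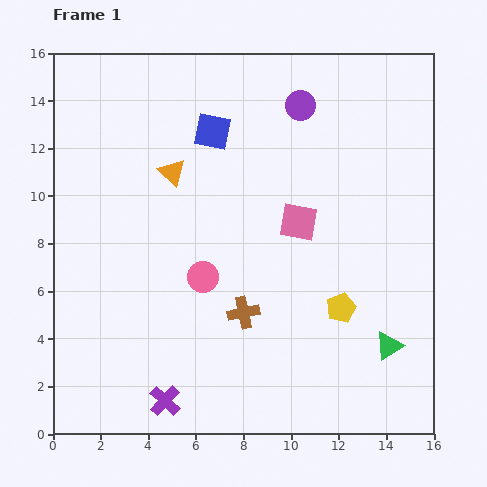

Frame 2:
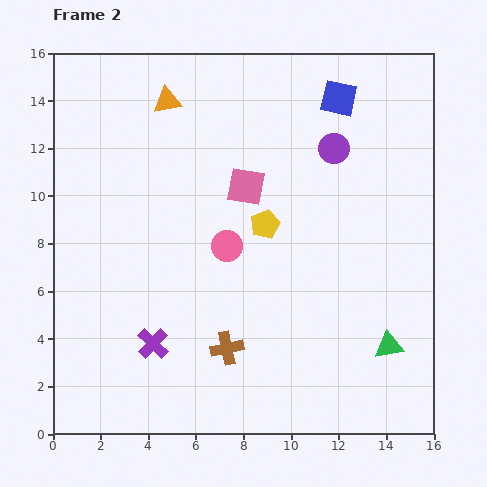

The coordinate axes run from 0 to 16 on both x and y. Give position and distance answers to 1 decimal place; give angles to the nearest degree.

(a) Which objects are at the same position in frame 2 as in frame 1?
the green triangle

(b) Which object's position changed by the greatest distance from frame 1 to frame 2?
the blue square

(moved 5.5; next 4.7)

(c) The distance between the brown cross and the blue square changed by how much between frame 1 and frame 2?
+3.8

Distance in frame 1: 7.7. Distance in frame 2: 11.5.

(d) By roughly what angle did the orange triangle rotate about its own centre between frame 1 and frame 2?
53° counter-clockwise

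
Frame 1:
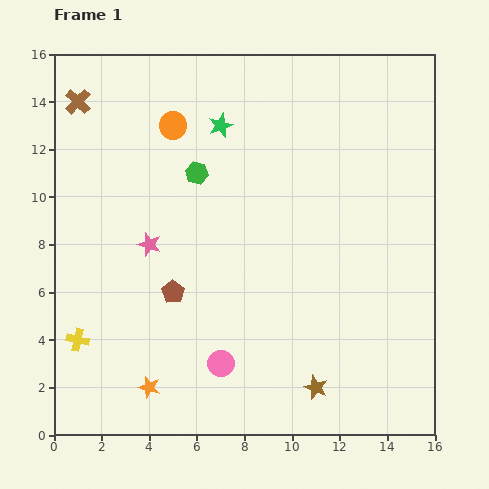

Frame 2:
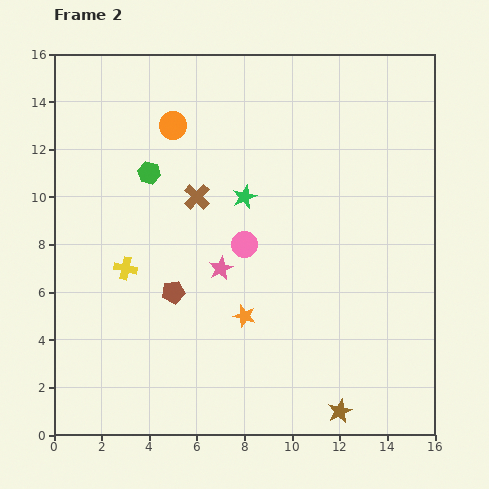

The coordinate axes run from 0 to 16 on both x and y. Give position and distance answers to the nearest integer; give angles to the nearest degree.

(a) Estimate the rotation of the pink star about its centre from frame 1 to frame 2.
27° clockwise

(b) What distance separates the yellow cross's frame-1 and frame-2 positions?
4

The yellow cross moved from (1, 4) to (3, 7), a distance of √(2² + 3²) ≈ 4.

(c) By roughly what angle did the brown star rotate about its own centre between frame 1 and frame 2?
25° clockwise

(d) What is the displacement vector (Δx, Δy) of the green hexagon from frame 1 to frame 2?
(-2, 0)

The green hexagon was at (6, 11) in frame 1 and (4, 11) in frame 2.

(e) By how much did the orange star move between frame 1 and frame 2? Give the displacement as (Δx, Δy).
(4, 3)

The orange star was at (4, 2) in frame 1 and (8, 5) in frame 2.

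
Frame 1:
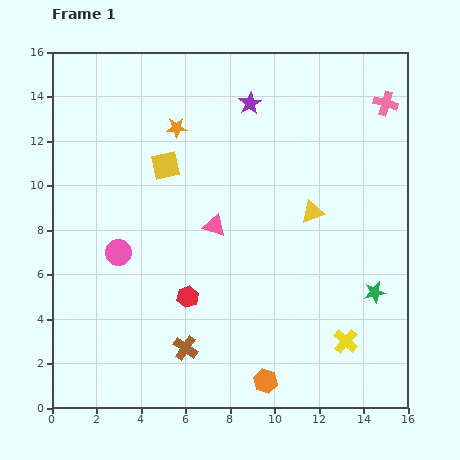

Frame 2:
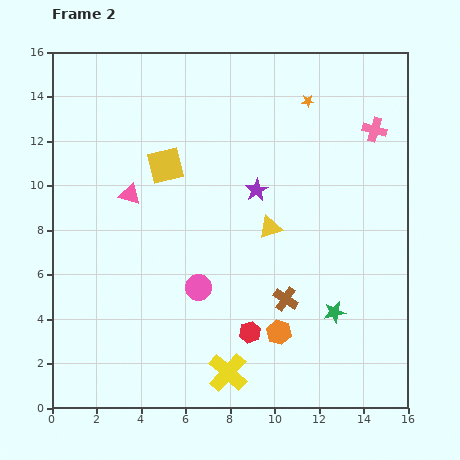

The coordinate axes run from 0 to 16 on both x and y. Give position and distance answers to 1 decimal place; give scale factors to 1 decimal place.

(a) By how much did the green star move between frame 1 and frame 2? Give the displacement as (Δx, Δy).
(-1.8, -0.9)

The green star was at (14.5, 5.2) in frame 1 and (12.7, 4.3) in frame 2.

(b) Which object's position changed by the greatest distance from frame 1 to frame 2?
the orange star

(moved 6.0; next 5.5)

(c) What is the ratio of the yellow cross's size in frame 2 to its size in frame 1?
1.6×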